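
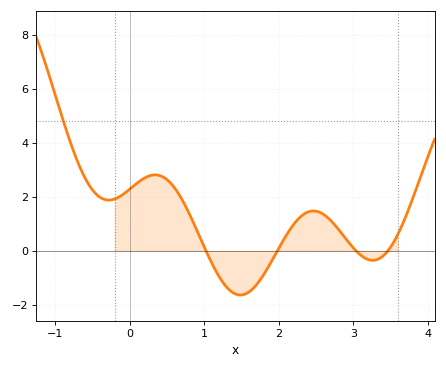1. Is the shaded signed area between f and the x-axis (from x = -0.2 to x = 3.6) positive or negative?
positive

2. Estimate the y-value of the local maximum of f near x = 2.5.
1.47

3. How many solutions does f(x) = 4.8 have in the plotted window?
1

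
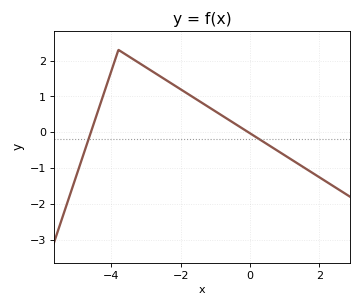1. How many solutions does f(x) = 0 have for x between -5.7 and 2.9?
2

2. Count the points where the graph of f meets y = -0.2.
2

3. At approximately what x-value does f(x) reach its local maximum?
-3.8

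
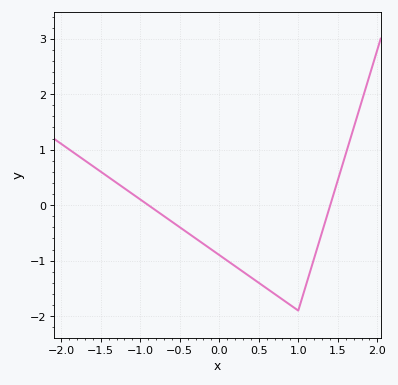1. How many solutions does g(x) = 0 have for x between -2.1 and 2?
2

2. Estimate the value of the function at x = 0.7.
-1.6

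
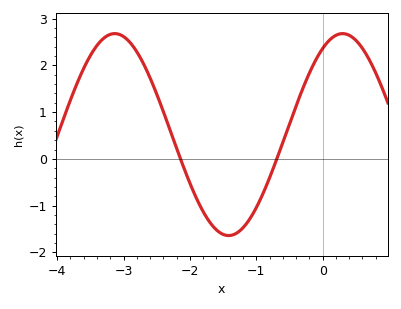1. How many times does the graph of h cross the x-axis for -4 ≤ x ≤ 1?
2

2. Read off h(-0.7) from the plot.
0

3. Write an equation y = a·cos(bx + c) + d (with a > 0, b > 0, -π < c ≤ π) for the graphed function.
y = 2.16cos(1.8x - 0.55) + 0.52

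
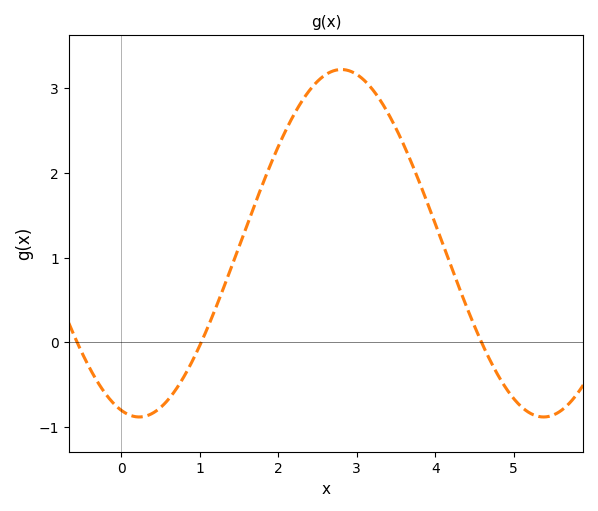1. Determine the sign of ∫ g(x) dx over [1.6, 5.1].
positive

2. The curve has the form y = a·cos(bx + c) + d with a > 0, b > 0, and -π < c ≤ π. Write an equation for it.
y = 2.05cos(1.2x + 2.9) + 1.17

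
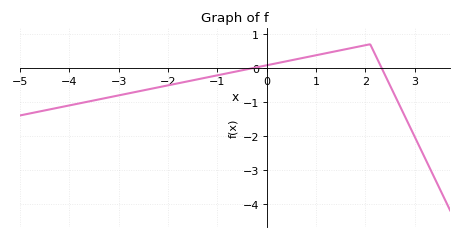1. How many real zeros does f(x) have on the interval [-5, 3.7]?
2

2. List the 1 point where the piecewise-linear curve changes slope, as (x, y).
(2.1, 0.7)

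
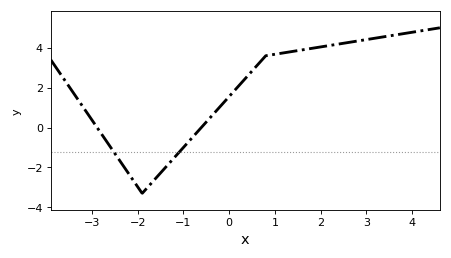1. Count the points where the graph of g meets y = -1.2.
2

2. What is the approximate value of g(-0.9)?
-0.8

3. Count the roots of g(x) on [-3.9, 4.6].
2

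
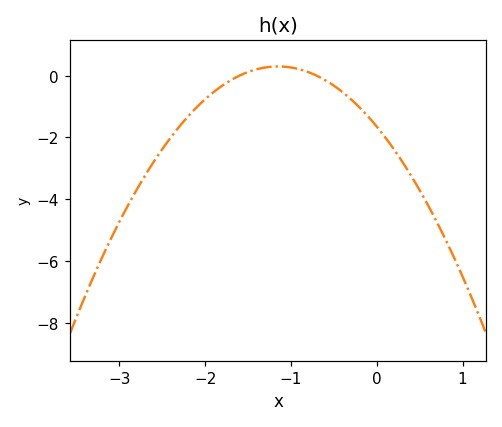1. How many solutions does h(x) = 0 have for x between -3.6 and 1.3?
2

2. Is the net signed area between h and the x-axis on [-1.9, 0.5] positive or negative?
negative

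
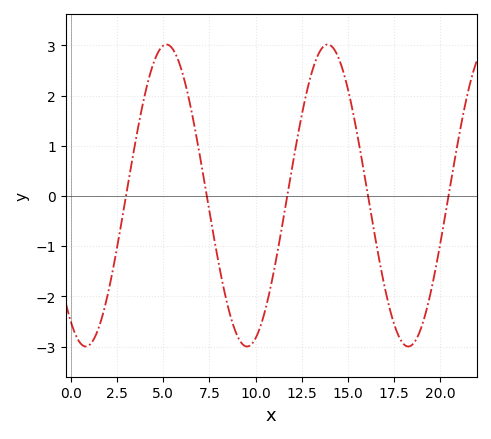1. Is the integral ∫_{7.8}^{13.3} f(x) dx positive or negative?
negative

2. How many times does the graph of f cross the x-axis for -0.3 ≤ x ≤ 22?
5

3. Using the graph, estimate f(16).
0.2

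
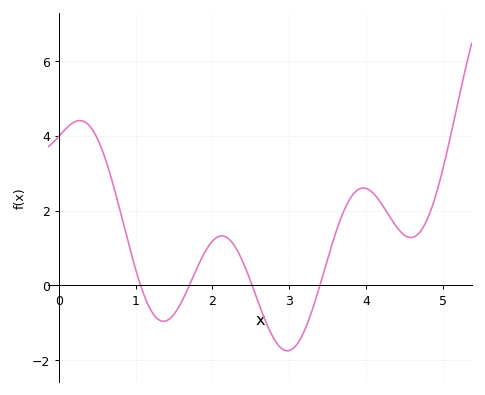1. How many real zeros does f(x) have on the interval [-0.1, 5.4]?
4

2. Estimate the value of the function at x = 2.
1.2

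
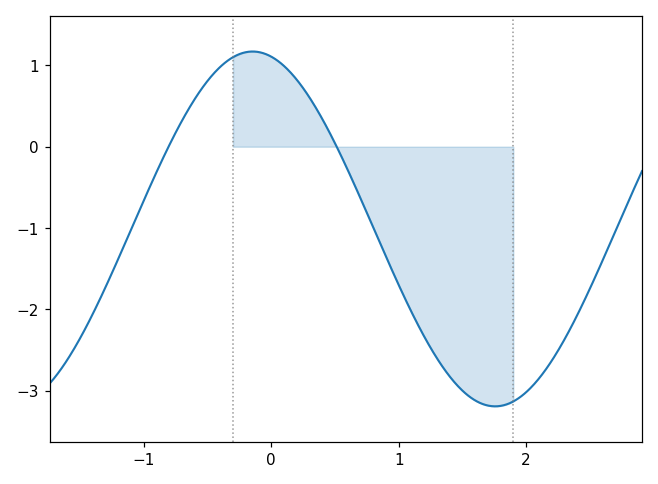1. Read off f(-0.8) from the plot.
0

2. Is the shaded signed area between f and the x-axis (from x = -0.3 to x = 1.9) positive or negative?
negative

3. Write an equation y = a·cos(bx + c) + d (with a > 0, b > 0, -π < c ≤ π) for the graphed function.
y = 2.18cos(1.6x + 0.24) - 1.01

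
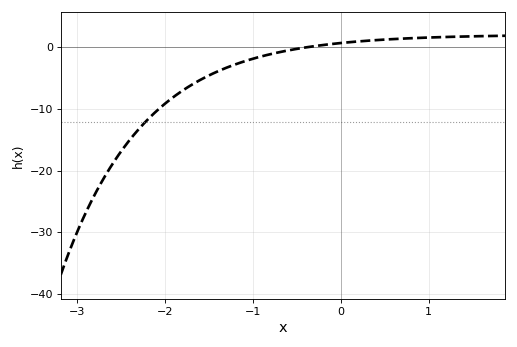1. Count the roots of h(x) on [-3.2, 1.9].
1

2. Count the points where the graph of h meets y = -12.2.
1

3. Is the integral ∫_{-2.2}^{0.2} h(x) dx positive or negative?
negative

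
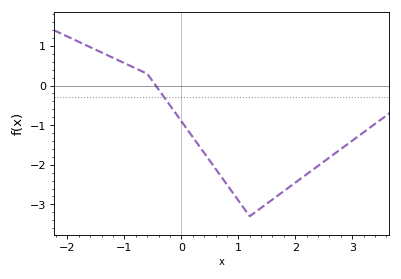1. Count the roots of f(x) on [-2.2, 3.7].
1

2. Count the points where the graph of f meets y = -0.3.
1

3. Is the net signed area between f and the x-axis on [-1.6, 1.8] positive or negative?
negative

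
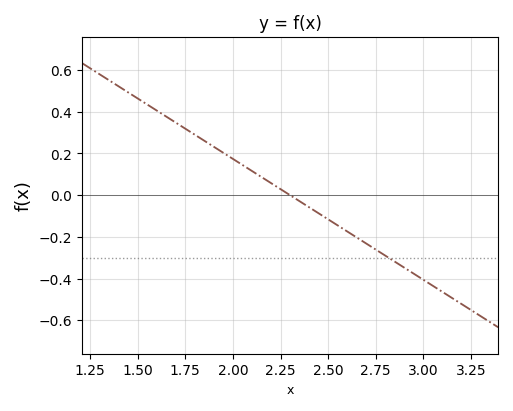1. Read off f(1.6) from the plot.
0.406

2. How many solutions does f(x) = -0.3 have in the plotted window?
1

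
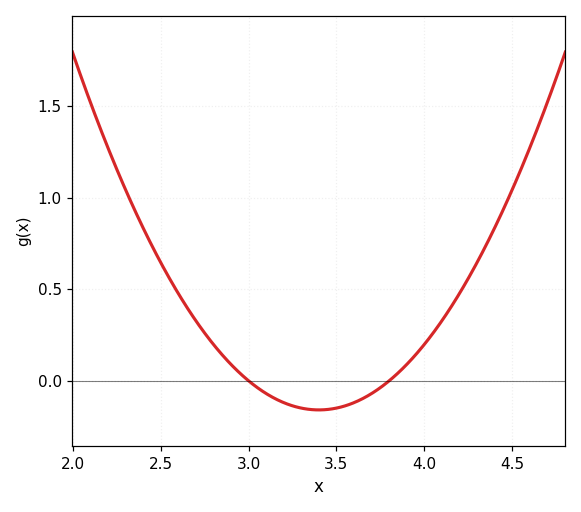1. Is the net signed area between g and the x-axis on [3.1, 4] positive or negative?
negative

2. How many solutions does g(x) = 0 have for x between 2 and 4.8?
2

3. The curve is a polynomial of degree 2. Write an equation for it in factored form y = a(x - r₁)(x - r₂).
y = 0.99(x - 3)(x - 3.8)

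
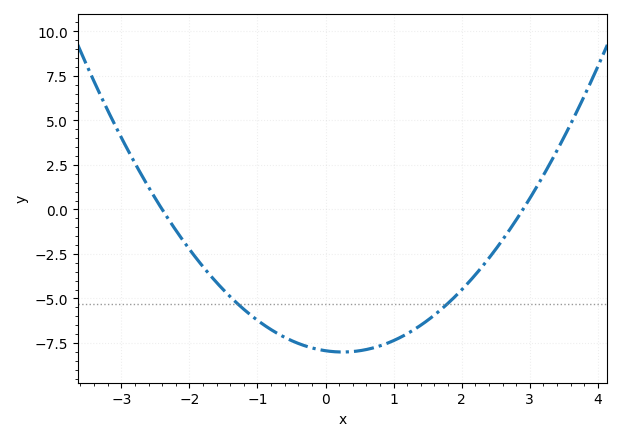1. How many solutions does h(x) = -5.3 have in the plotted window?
2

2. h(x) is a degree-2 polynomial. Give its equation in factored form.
y = 1.14(x + 2.4)(x - 2.9)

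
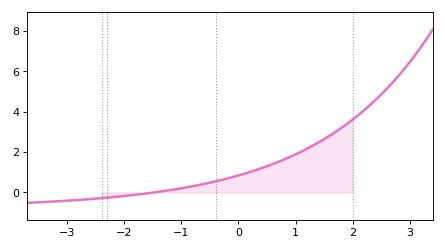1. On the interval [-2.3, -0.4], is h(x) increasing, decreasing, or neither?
increasing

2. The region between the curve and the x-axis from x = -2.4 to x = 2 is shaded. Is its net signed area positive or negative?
positive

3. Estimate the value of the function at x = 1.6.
2.8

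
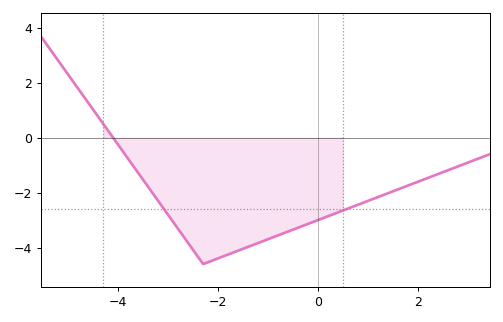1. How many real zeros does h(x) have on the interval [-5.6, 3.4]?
1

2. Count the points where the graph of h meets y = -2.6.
2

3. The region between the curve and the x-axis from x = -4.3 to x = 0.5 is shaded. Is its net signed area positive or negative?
negative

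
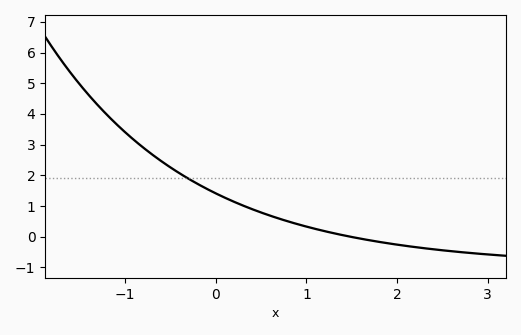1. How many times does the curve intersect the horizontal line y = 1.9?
1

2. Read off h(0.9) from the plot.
0.4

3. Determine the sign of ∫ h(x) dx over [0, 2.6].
positive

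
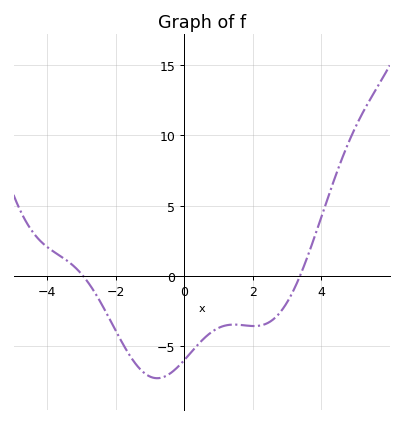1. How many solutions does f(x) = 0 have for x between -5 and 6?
2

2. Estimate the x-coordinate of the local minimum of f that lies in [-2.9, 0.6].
-0.786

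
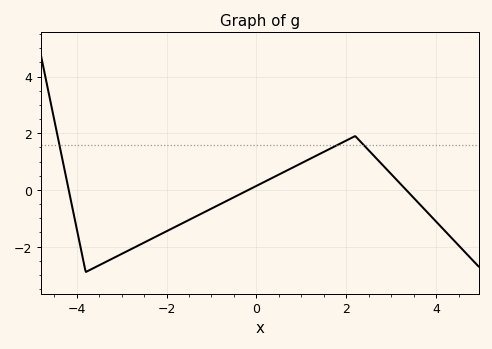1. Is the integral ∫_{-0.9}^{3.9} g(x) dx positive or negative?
positive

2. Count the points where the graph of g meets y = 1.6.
3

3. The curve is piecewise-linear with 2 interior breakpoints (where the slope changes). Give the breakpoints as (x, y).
(-3.8, -2.9); (2.2, 1.9)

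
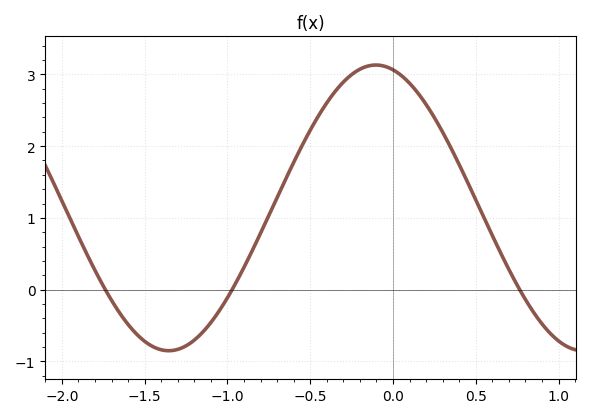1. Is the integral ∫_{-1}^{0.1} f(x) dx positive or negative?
positive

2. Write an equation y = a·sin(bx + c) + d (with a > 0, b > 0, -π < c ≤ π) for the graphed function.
y = 1.99sin(2.51x + 1.83) + 1.14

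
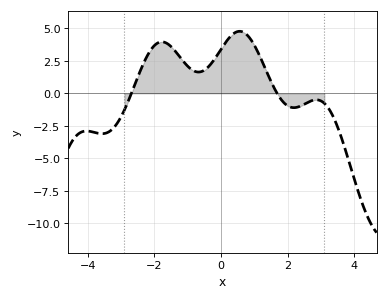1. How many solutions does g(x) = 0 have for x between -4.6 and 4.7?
2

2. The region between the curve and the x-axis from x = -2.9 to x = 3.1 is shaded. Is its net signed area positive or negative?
positive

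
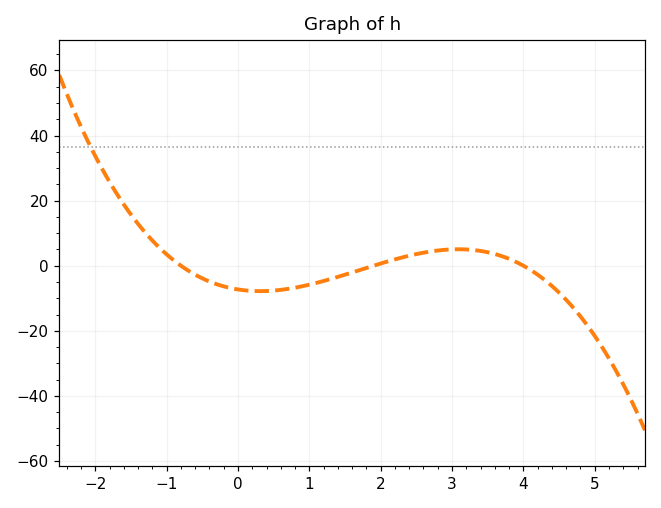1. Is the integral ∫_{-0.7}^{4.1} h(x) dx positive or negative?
negative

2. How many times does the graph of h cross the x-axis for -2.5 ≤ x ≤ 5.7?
3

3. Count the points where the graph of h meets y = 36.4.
1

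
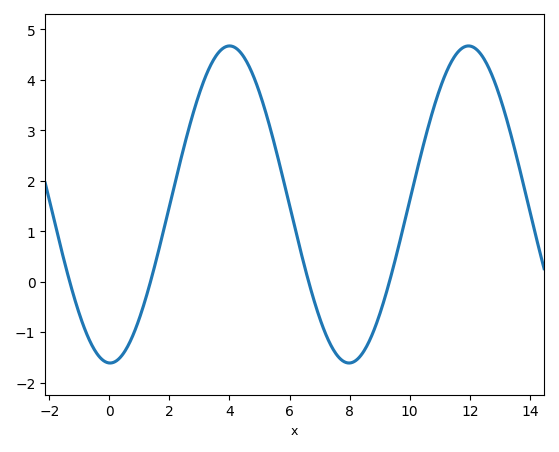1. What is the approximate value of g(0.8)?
-1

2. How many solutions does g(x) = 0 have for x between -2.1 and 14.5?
4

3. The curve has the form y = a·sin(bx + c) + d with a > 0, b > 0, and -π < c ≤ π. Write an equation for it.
y = 3.14sin(0.79x - 1.6) + 1.53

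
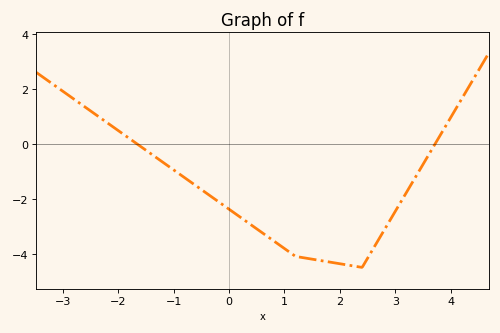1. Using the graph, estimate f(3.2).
-1.76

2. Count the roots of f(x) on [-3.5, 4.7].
2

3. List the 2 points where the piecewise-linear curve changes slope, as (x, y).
(1.2, -4.1); (2.4, -4.5)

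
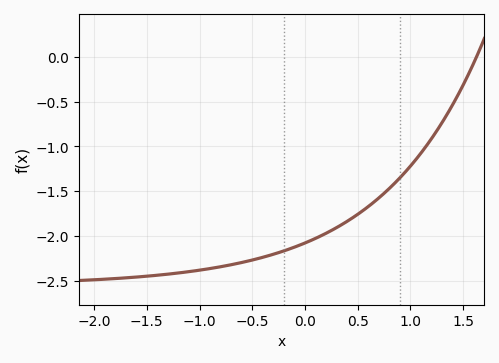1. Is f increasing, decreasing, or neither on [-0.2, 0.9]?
increasing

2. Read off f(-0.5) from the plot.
-2.25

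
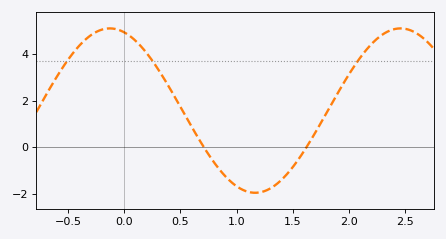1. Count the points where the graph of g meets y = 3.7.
3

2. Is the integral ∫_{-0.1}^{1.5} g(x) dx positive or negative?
positive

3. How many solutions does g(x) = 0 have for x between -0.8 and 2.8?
2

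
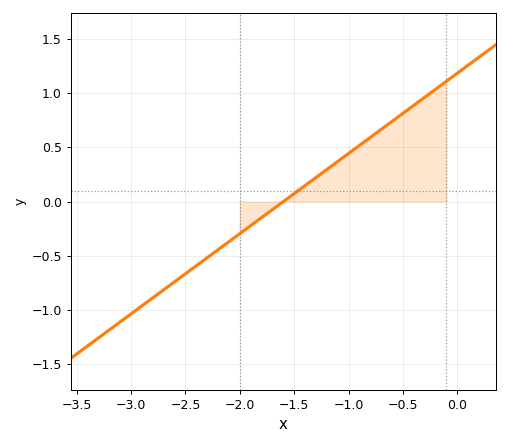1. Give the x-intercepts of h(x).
-1.6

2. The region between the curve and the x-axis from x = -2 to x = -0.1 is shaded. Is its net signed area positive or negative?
positive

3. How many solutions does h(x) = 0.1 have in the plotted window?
1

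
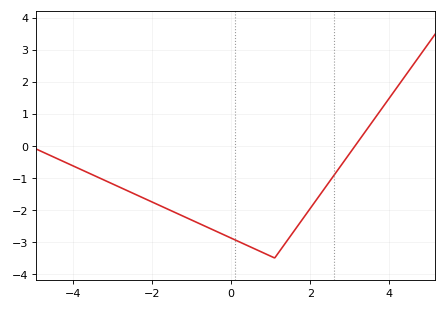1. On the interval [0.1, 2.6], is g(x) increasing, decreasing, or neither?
neither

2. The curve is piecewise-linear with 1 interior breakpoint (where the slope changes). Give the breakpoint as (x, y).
(1.1, -3.5)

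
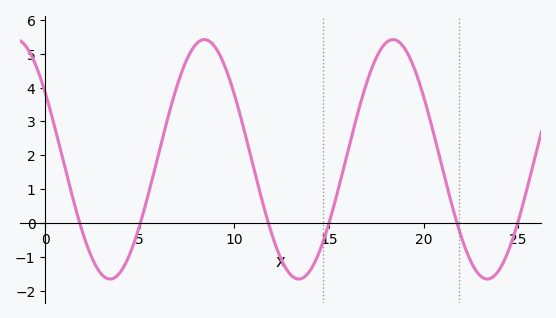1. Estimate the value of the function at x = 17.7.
5.1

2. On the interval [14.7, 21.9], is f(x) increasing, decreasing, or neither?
neither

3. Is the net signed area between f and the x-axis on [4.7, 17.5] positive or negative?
positive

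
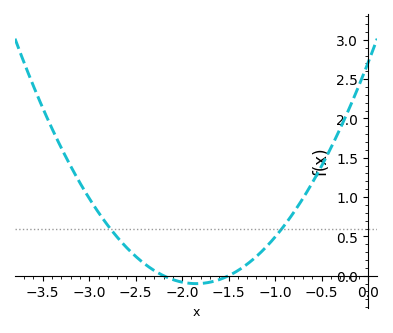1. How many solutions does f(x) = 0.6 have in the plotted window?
2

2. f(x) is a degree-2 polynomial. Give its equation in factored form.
y = 0.82(x + 2.2)(x + 1.5)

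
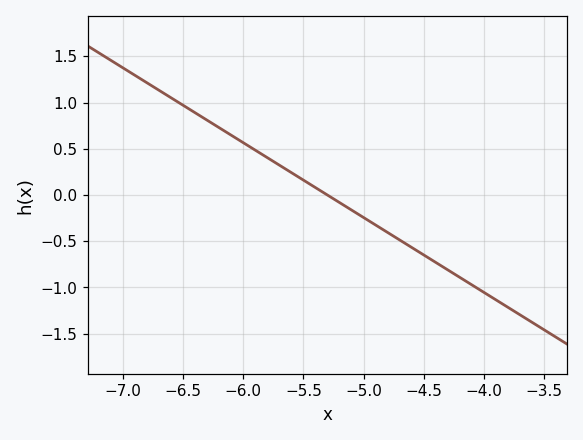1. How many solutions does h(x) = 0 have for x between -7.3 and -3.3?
1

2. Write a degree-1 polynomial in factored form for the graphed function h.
y = -0.81(x + 5.3)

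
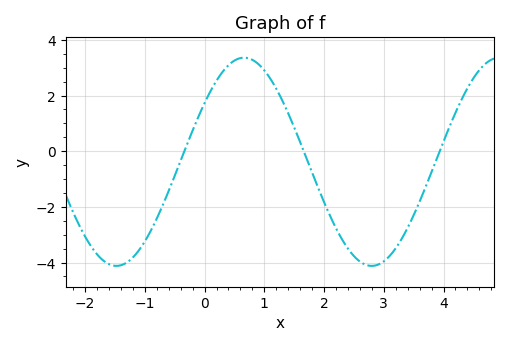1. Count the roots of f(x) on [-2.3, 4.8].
3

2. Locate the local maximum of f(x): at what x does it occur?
0.7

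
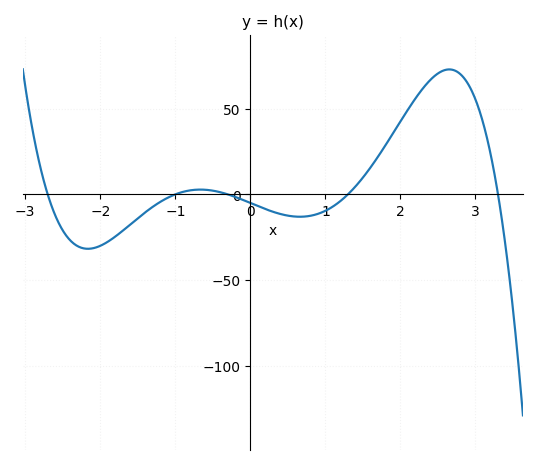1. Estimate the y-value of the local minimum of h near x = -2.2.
-30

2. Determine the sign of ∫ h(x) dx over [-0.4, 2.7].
positive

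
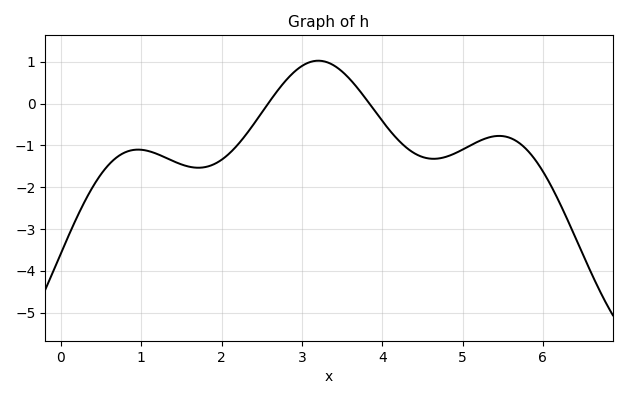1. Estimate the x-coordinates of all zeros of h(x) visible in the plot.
2.6, 3.8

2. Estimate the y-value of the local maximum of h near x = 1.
-1.1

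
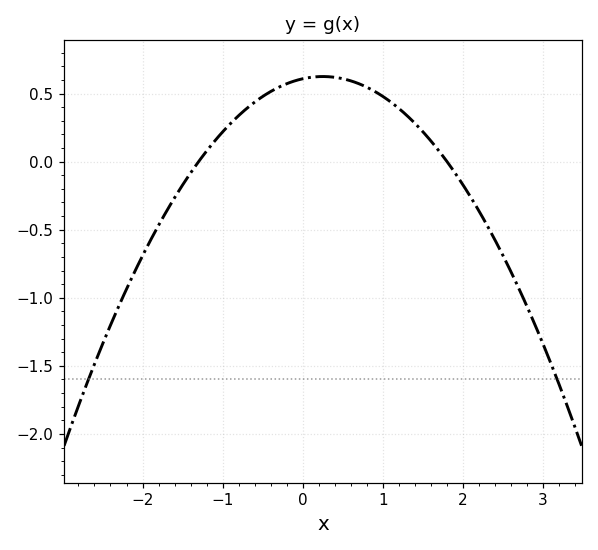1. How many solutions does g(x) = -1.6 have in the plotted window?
2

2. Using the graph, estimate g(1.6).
0.151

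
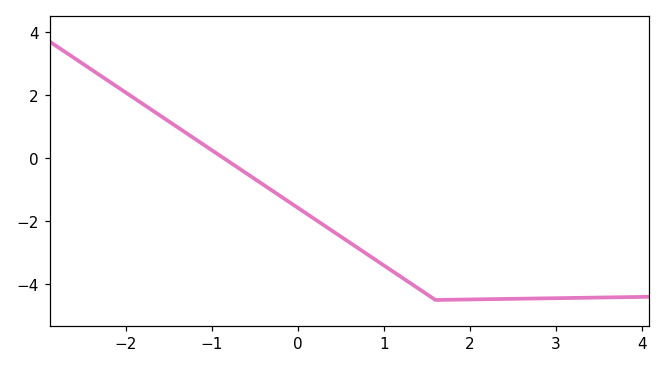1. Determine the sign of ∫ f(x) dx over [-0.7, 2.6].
negative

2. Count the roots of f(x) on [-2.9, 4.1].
1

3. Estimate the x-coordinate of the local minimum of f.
1.6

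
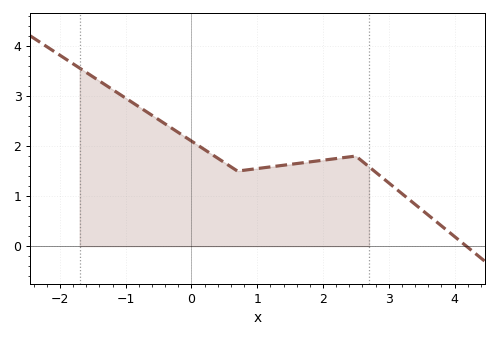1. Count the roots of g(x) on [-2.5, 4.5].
1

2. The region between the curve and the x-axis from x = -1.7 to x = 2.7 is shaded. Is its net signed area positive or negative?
positive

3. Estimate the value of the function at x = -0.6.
2.6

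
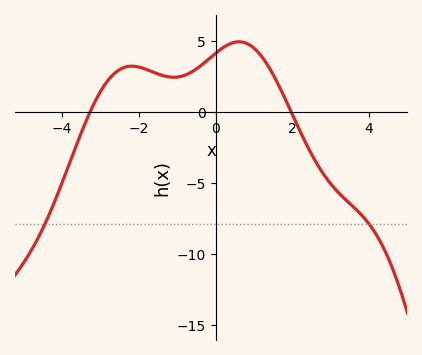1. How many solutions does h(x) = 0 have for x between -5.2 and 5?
2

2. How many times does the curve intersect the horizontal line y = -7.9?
2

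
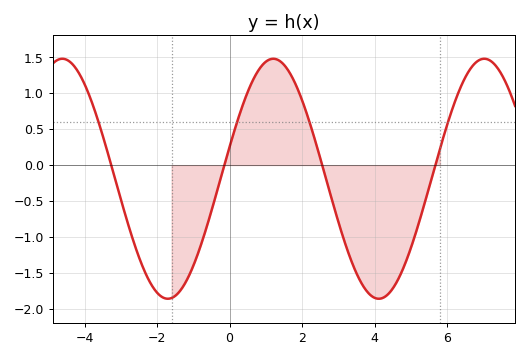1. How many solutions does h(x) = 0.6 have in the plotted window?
4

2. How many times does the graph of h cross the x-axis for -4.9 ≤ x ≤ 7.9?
4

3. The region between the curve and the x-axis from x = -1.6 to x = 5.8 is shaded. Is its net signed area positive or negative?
negative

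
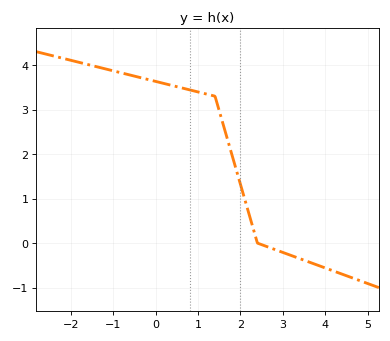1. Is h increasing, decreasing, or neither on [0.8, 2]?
decreasing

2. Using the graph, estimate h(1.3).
3.32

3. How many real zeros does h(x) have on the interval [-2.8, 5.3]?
1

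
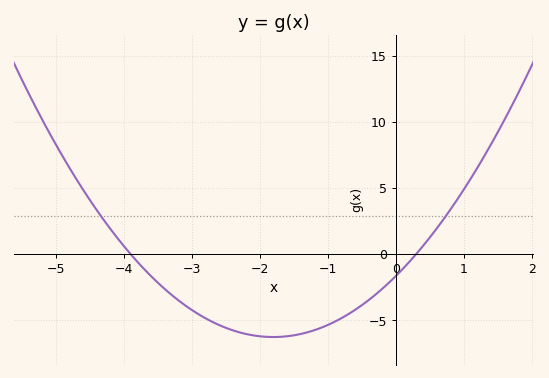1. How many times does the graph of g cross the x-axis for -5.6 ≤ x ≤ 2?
2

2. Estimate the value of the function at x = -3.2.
-3.48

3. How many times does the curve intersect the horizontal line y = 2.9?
2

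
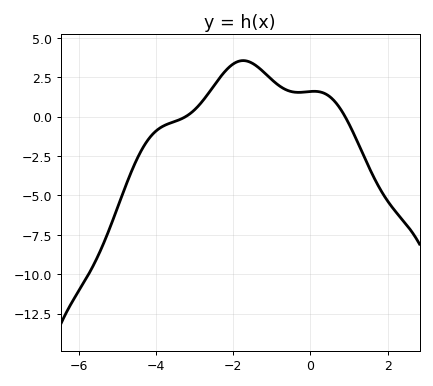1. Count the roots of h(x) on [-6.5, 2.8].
2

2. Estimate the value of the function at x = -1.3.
3.02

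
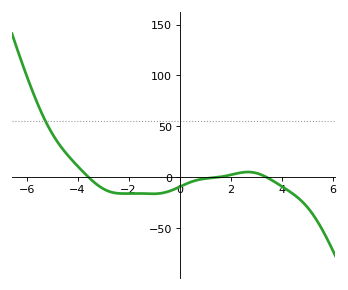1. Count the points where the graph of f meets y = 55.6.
1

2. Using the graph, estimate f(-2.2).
-15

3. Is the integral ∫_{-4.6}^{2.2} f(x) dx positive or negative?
negative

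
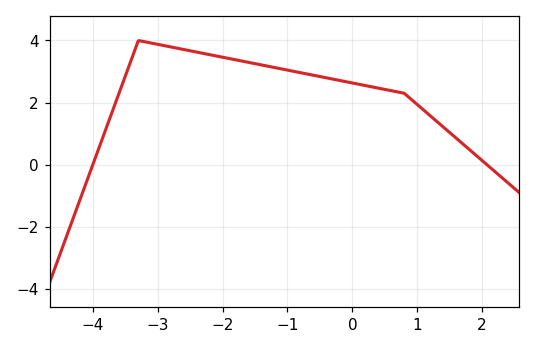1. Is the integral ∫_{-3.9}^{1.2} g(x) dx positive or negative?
positive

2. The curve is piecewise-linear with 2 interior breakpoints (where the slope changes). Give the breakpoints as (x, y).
(-3.3, 4); (0.8, 2.3)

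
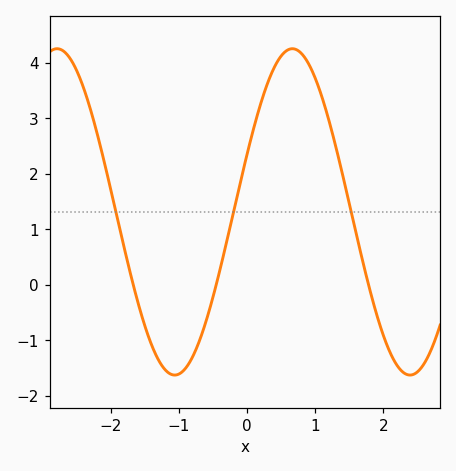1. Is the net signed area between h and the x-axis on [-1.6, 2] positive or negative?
positive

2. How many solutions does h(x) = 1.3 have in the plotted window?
3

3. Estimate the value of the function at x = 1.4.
2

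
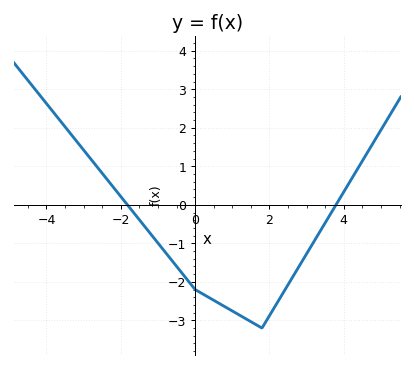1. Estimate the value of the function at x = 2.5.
-2.1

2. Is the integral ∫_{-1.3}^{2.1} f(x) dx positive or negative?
negative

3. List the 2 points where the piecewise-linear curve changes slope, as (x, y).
(0, -2.2); (1.8, -3.2)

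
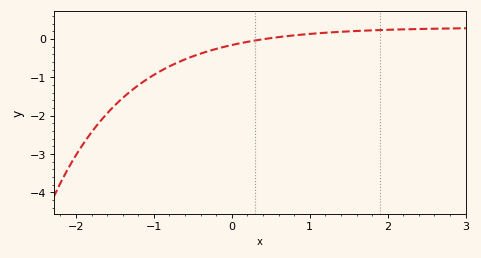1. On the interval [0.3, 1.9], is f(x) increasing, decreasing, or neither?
increasing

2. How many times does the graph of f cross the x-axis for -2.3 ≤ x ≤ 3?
1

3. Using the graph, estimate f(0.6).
0.046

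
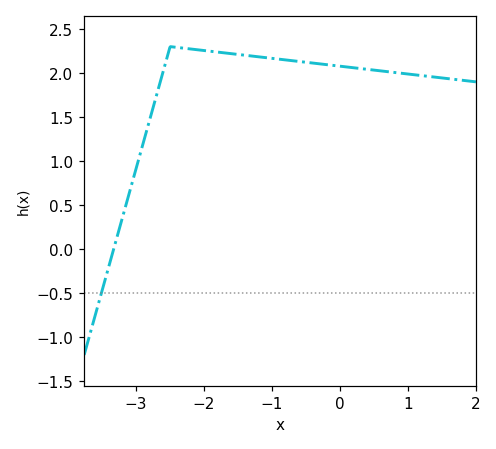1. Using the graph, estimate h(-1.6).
2.2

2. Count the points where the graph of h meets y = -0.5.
1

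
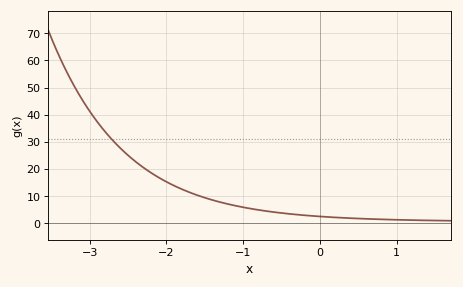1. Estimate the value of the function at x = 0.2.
2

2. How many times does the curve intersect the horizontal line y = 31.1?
1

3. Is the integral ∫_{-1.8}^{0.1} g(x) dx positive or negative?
positive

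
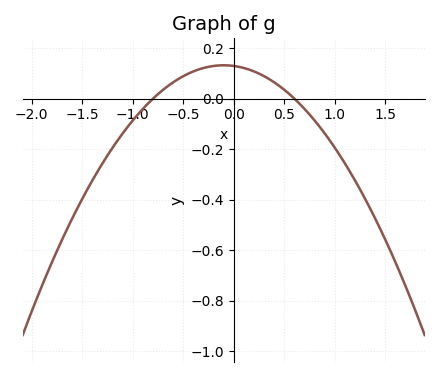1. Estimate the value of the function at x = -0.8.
0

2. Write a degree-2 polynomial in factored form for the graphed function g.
y = -0.27(x + 0.8)(x - 0.6)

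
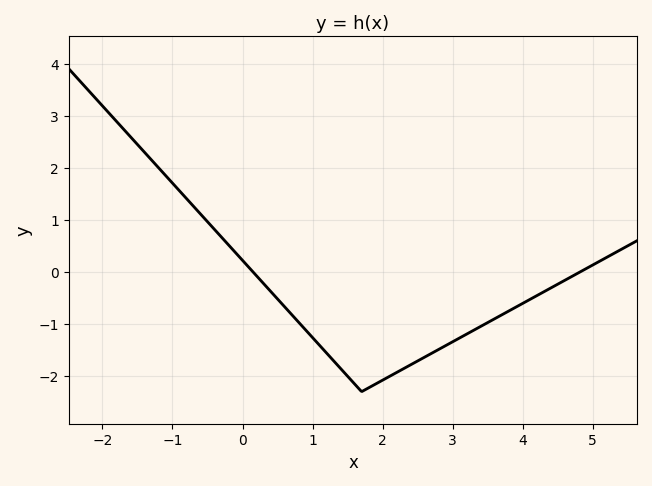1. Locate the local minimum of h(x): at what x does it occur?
1.6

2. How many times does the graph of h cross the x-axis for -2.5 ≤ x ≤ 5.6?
2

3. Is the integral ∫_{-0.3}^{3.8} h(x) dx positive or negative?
negative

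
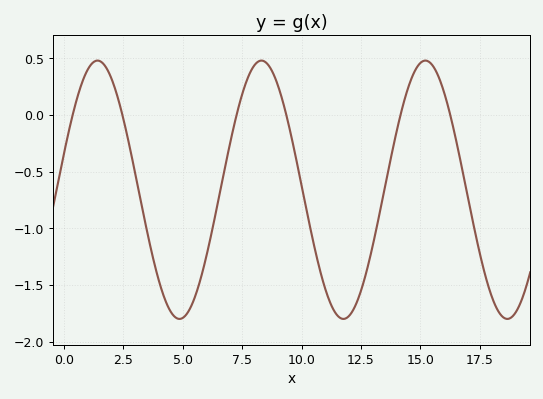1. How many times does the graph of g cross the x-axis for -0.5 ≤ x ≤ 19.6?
6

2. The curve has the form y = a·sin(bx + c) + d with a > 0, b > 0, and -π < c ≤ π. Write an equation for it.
y = 1.14sin(0.91x + 0.29) - 0.66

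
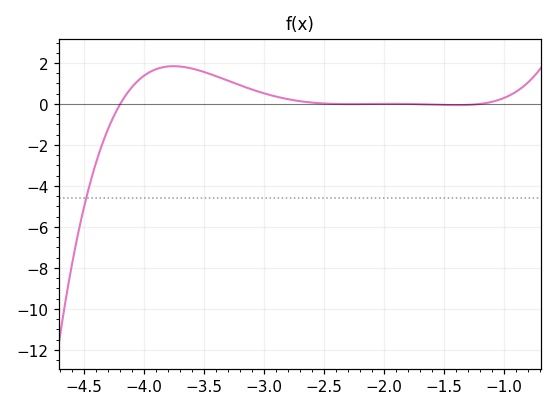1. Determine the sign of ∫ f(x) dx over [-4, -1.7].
positive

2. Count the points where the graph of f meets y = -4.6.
1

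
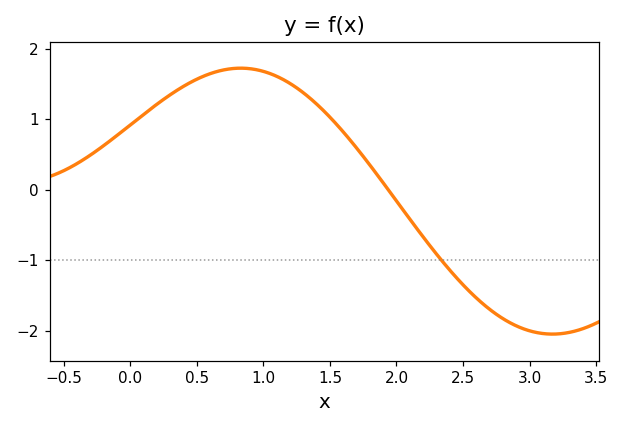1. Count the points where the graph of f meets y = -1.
1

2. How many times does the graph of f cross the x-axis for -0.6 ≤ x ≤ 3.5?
1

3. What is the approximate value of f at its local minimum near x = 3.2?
-2.05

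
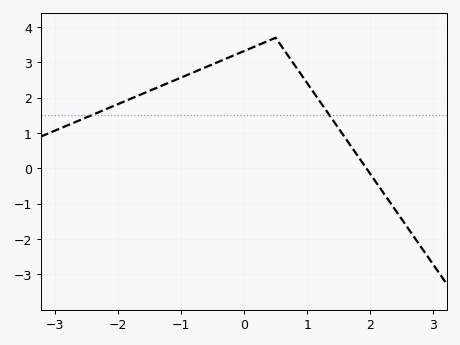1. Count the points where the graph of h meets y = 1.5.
2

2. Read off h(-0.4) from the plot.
3.02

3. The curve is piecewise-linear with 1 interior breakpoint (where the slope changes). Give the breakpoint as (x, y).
(0.5, 3.7)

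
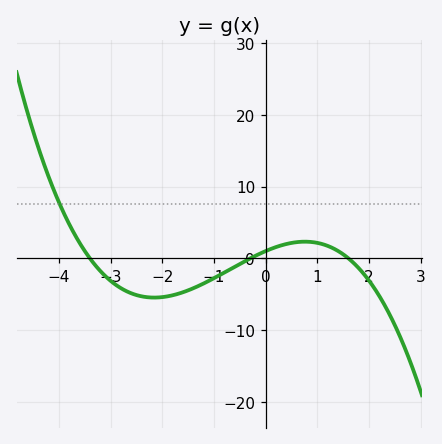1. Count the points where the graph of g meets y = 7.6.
1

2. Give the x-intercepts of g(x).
-3.4, -0.3, 1.6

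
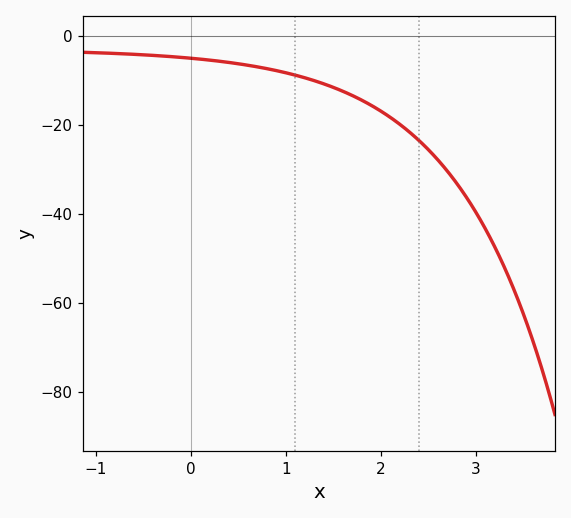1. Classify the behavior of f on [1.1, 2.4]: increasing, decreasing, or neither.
decreasing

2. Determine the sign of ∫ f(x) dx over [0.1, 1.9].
negative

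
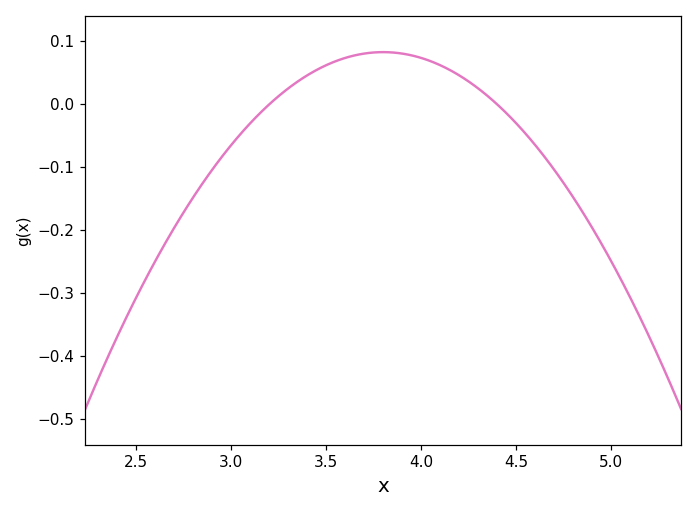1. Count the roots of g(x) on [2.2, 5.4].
2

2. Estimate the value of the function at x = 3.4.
0.05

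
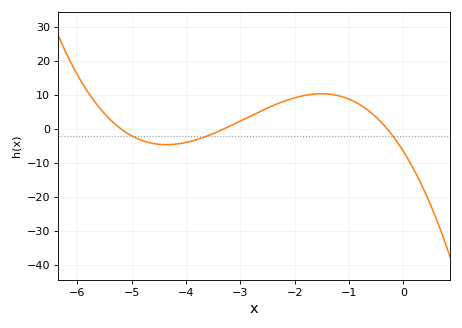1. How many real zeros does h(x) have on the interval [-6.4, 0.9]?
3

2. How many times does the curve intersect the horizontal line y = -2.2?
3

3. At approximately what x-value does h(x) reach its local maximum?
-1.5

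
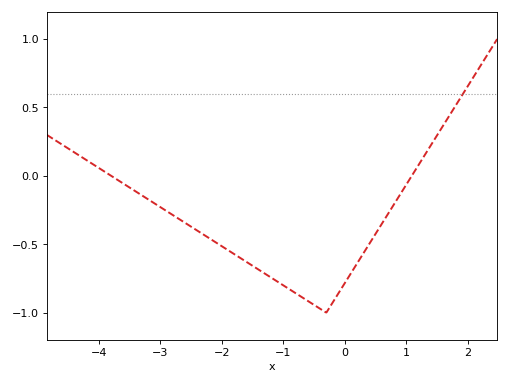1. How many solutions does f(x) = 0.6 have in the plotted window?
1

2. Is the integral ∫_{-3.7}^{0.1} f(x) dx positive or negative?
negative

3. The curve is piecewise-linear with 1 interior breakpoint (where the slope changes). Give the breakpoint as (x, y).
(-0.3, -1)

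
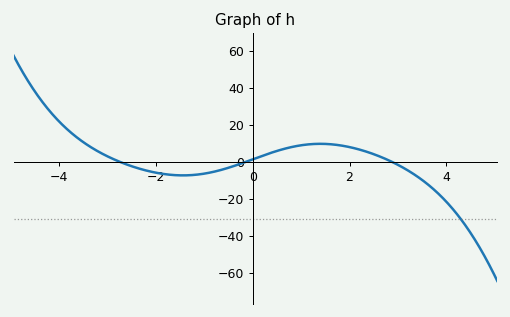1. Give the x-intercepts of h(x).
-2.75, -0.14, 2.87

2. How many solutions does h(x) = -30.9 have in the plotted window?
1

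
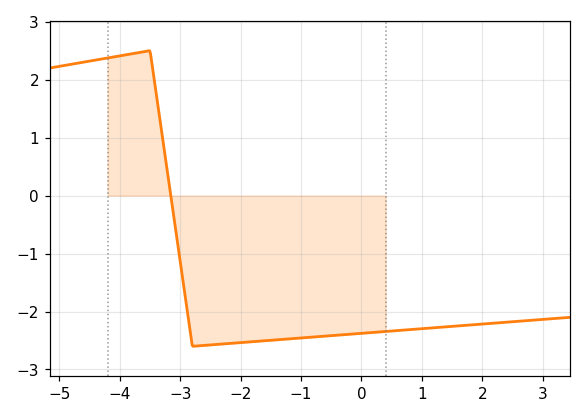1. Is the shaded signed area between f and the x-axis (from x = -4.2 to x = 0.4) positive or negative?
negative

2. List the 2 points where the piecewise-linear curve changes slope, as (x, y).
(-3.5, 2.5); (-2.8, -2.6)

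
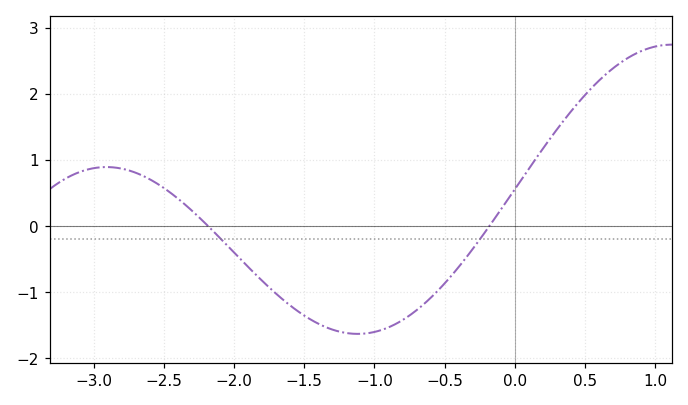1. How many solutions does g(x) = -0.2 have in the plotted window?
2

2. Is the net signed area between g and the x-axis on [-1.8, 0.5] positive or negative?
negative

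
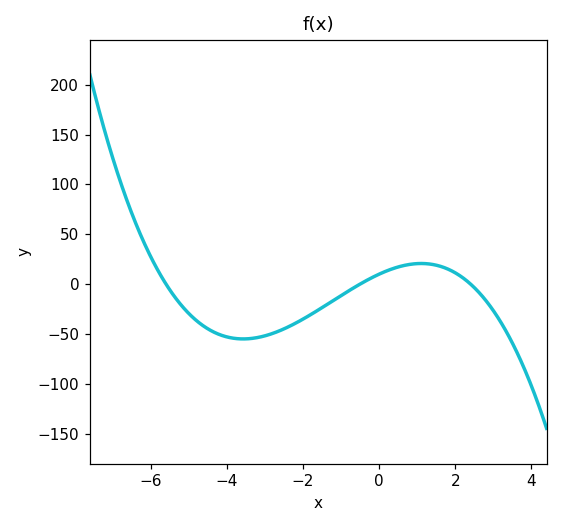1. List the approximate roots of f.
-5.6, -0.5, 2.4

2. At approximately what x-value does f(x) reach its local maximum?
1.11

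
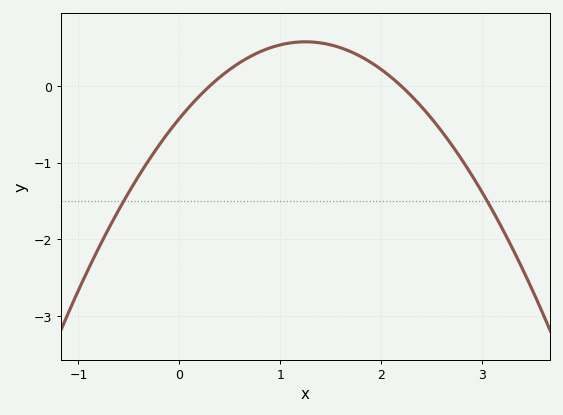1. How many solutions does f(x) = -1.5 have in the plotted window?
2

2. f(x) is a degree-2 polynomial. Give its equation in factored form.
y = -0.64(x - 0.3)(x - 2.2)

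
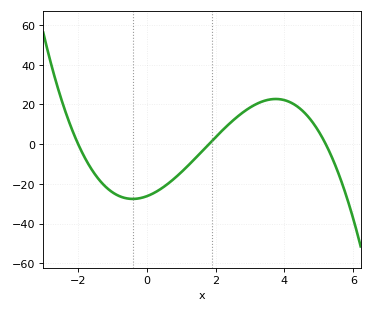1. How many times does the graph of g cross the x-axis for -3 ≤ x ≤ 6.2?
3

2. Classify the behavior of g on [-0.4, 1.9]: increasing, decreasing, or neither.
increasing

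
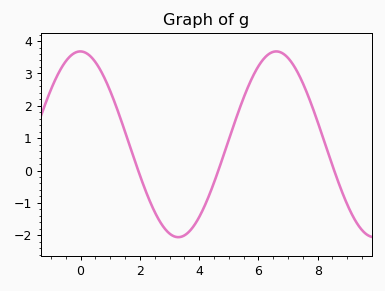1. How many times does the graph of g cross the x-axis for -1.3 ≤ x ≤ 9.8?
3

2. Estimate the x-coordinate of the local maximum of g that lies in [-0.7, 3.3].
0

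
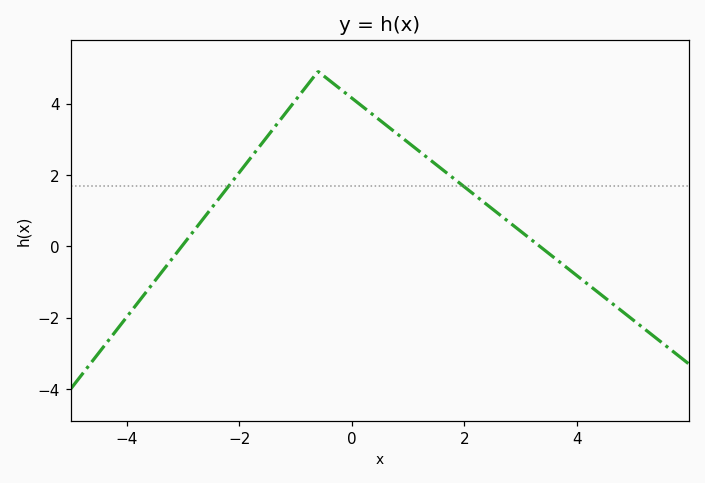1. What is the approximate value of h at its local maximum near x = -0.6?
4.8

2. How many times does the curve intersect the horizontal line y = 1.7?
2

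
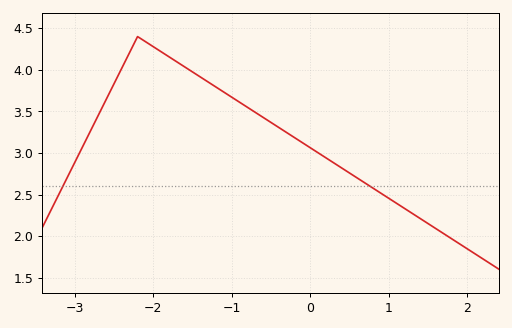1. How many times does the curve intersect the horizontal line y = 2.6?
2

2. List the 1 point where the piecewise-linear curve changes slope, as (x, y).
(-2.2, 4.4)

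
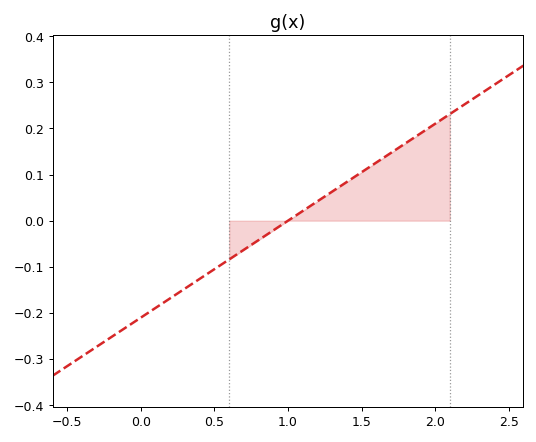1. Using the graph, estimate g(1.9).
0.189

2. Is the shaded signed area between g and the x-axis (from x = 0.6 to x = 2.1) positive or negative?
positive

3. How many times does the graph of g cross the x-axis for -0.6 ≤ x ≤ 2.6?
1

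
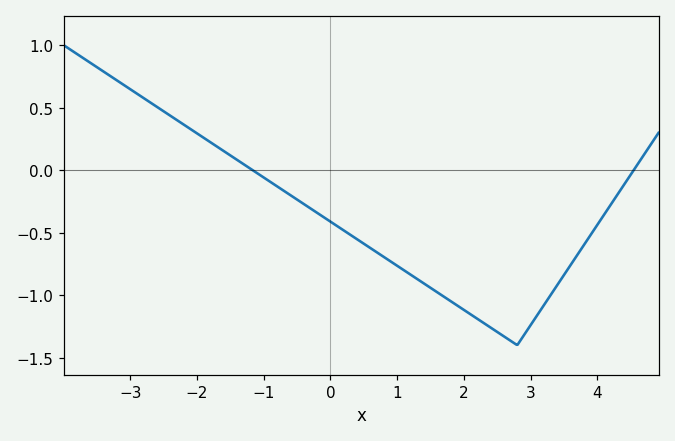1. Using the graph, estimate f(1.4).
-0.905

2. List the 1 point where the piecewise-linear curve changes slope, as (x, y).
(2.8, -1.4)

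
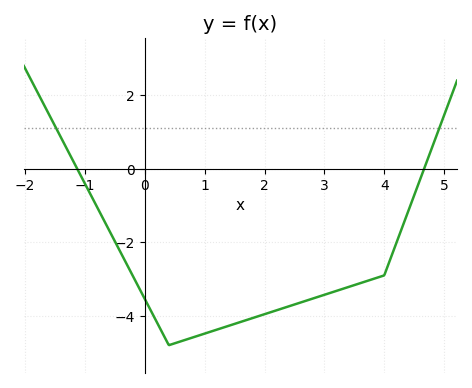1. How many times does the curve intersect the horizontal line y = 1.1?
2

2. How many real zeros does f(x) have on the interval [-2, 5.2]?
2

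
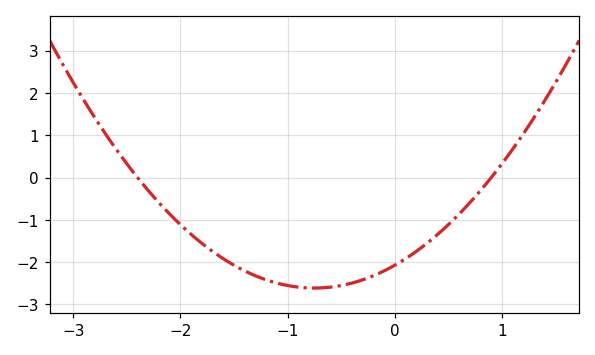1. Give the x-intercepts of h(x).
-2.4, 0.9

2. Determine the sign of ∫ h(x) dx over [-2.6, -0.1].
negative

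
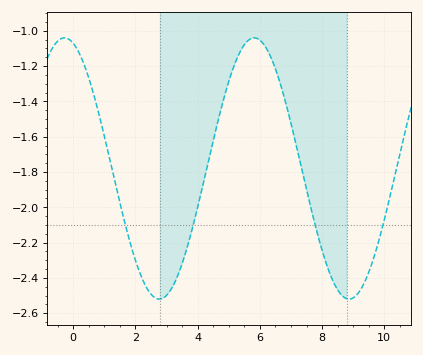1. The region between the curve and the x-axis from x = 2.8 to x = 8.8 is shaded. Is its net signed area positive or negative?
negative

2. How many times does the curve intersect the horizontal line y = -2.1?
4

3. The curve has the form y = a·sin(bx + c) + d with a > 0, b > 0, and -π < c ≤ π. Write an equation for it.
y = 0.74sin(1x + 1.9) - 1.78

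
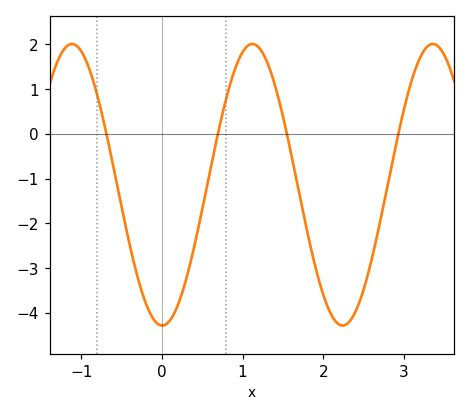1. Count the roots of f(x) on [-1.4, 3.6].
4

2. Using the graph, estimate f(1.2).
1.9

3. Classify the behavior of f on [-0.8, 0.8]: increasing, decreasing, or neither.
neither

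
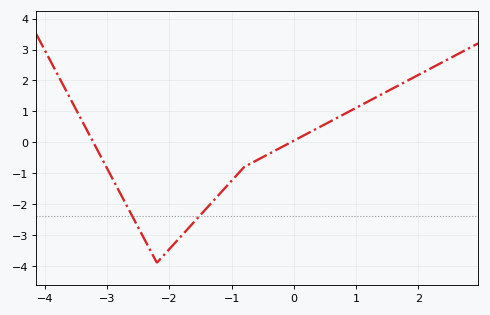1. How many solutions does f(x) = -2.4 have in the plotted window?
2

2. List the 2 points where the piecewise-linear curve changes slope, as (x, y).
(-2.2, -3.9); (-0.8, -0.8)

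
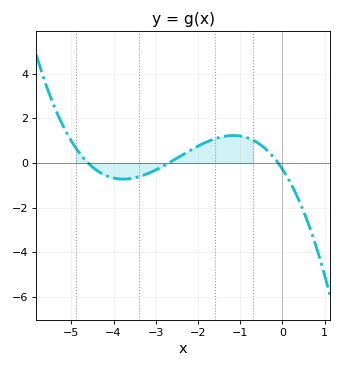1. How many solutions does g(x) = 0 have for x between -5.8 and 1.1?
3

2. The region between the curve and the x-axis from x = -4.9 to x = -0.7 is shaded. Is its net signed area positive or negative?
positive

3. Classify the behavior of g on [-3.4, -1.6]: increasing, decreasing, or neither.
increasing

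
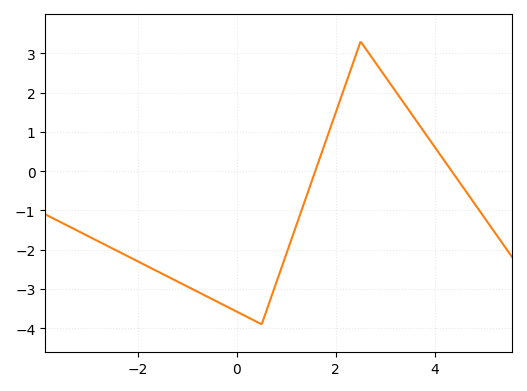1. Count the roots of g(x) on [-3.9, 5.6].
2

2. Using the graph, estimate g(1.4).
-0.7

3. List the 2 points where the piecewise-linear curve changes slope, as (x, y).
(0.5, -3.9); (2.5, 3.3)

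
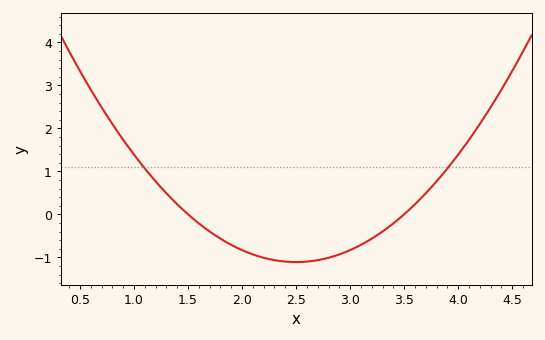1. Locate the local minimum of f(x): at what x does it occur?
2.5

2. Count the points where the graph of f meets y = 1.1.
2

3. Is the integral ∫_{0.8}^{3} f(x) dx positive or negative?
negative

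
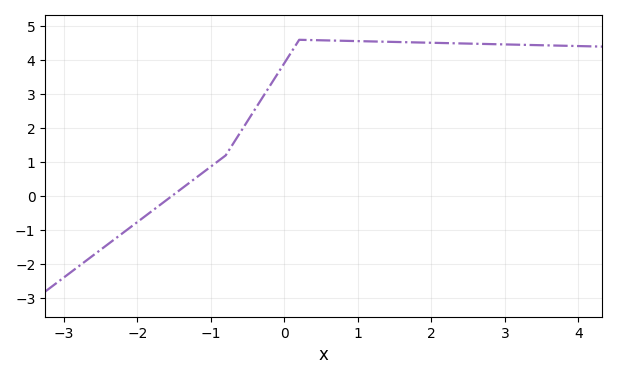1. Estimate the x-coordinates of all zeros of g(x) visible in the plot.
-1.54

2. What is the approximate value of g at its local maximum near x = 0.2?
4.6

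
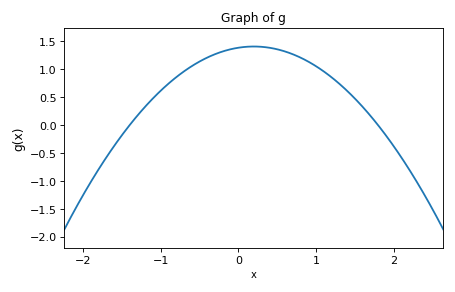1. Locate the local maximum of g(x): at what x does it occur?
0.2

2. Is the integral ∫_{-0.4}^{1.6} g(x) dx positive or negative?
positive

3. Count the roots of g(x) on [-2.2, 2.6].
2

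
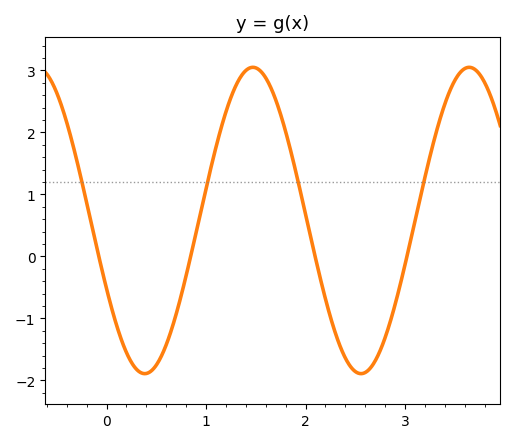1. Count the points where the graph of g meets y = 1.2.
4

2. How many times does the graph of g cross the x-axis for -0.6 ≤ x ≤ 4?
4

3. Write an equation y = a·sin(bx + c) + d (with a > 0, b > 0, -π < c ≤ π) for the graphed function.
y = 2.47sin(2.89x - 2.68) + 0.58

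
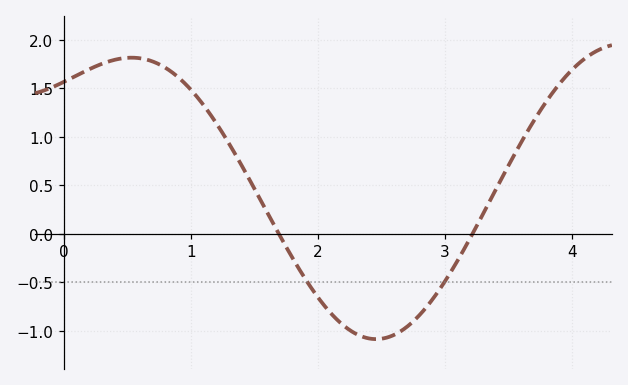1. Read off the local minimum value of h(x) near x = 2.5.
-1.1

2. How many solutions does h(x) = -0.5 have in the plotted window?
2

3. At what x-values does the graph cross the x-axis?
1.7, 3.2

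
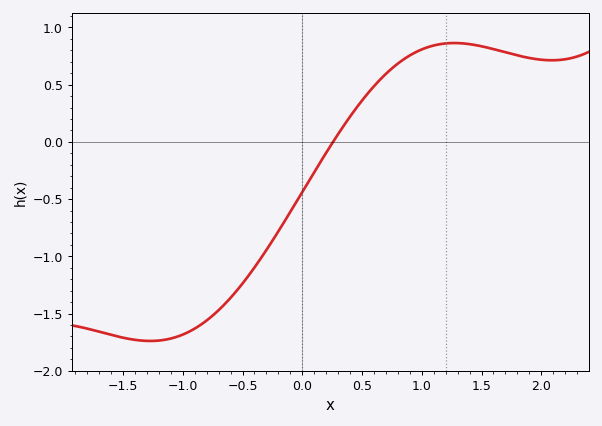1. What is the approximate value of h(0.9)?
0.75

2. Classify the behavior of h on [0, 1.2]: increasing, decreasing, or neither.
increasing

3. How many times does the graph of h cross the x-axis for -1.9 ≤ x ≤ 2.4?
1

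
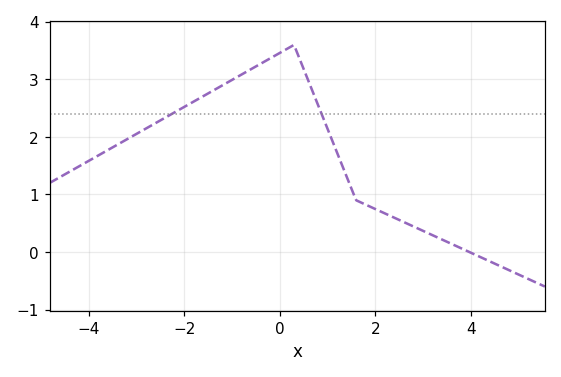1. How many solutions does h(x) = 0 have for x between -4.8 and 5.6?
1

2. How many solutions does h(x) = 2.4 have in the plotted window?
2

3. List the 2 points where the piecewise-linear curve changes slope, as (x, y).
(0.3, 3.6); (1.6, 0.9)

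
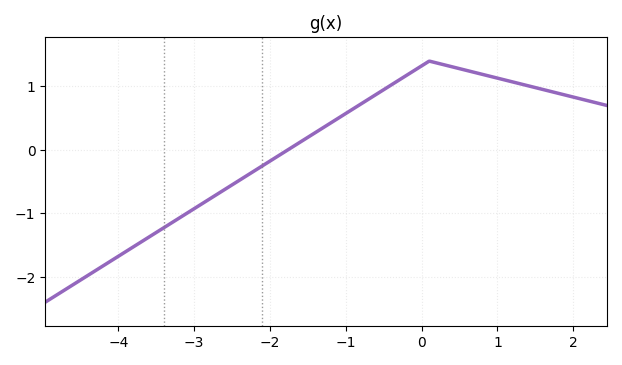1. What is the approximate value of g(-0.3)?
1.1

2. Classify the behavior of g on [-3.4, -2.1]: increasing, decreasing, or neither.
increasing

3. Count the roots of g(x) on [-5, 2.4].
1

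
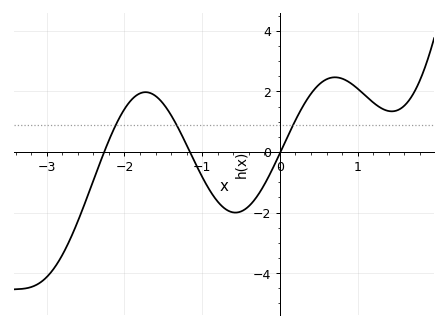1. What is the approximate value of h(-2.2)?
0.4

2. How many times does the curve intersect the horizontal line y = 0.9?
3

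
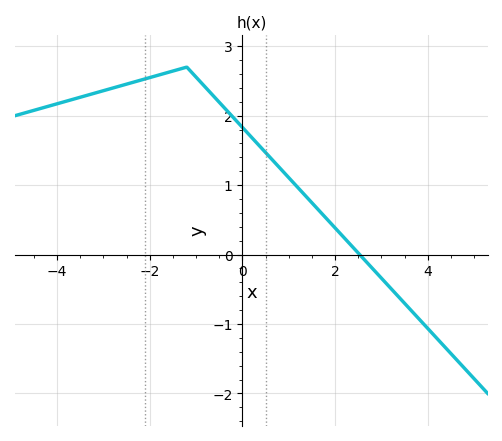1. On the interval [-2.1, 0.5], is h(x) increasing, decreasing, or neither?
neither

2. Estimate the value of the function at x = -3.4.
2.28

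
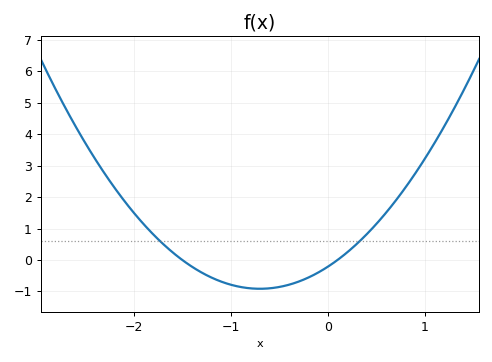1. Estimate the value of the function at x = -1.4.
-0.215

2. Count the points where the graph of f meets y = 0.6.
2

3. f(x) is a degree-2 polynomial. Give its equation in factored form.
y = 1.43(x + 1.5)(x - 0.1)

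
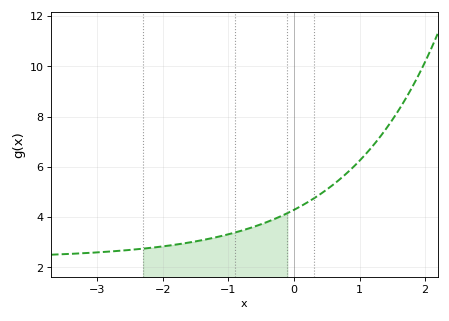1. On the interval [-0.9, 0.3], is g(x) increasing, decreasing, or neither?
increasing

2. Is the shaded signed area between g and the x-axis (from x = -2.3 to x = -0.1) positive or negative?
positive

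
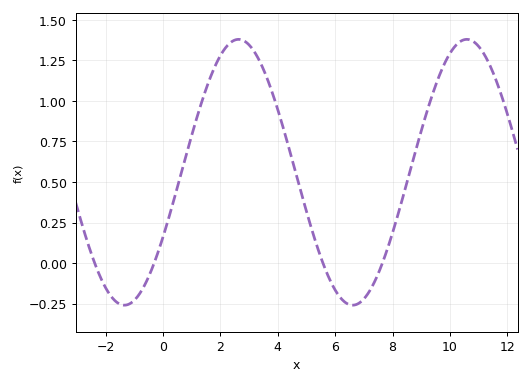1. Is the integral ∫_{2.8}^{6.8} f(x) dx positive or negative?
positive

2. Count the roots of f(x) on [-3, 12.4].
4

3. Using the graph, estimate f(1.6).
1.12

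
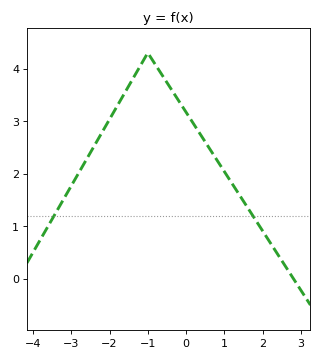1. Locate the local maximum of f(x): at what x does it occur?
-1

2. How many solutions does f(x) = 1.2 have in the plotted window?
2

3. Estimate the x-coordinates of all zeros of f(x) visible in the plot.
2.8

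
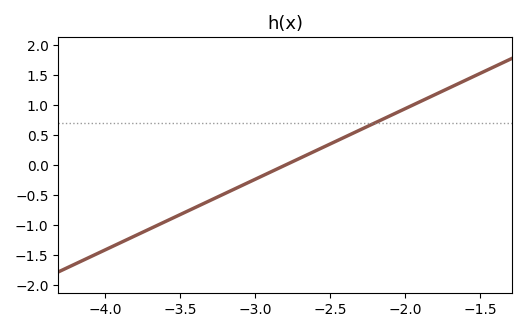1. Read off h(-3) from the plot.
-0.25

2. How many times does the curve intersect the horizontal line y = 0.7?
1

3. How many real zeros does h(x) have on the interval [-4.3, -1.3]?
1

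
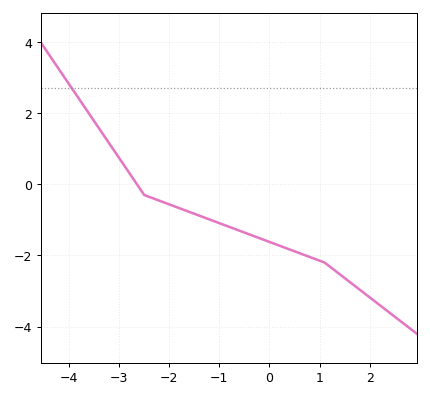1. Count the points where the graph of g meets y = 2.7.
1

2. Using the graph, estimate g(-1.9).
-0.6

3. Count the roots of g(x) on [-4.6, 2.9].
1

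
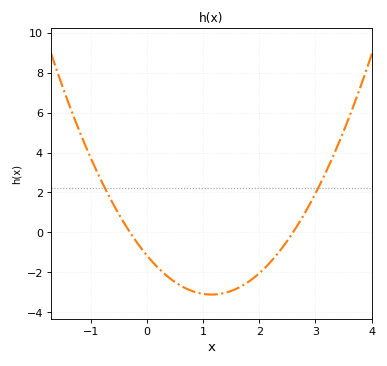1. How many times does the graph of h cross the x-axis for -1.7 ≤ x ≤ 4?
2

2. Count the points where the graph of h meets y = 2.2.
2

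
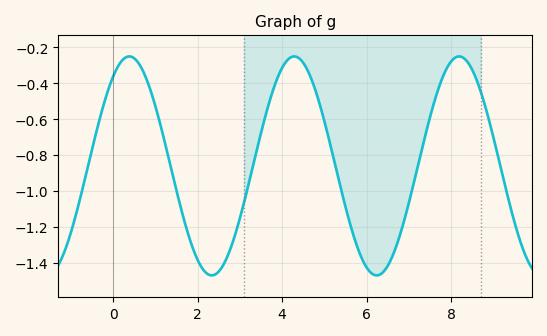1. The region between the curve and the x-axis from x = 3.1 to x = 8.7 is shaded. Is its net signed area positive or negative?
negative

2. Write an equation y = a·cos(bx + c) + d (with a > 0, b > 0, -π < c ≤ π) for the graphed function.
y = 0.61cos(1.61x - 0.62) - 0.86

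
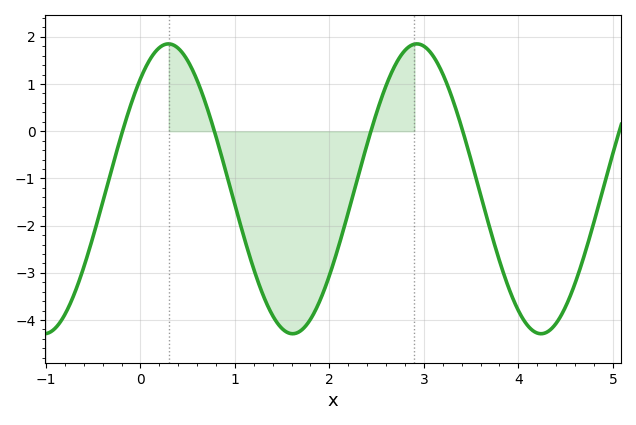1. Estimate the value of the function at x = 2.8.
1.71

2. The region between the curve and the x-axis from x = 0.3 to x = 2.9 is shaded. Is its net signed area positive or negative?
negative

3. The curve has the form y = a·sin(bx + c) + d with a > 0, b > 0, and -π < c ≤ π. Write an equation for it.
y = 3.07sin(2.39x + 0.862) - 1.22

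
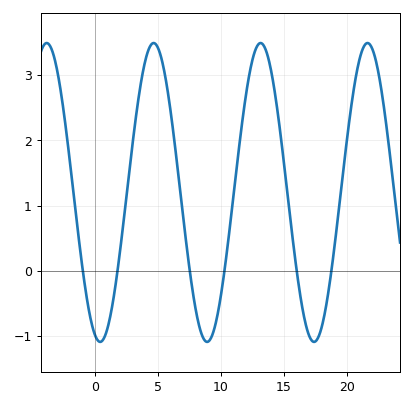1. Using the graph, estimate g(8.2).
-0.8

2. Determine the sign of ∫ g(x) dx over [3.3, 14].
positive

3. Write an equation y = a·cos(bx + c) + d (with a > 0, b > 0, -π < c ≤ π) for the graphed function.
y = 2.29cos(0.74x + 2.8) + 1.2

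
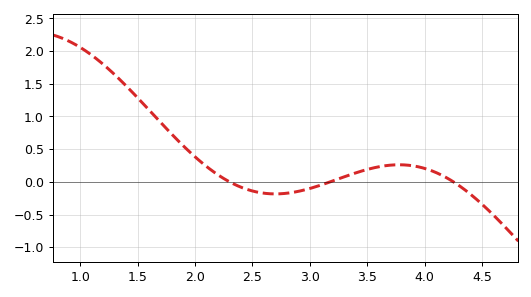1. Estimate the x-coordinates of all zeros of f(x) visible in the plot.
2.3, 3.18, 4.25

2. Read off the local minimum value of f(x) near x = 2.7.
-0.184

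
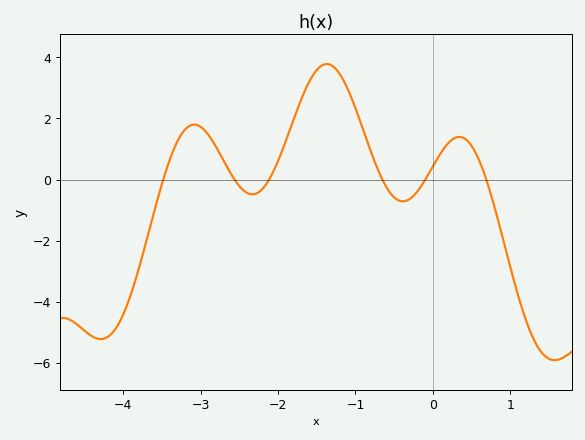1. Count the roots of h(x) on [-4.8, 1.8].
6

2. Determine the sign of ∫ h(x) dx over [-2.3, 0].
positive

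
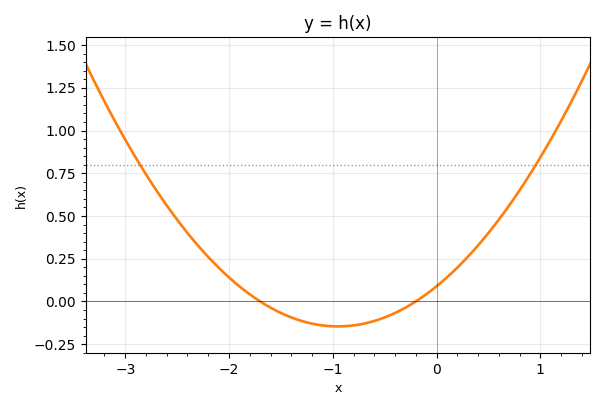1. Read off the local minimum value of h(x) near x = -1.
-0.146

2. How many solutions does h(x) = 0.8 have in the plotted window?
2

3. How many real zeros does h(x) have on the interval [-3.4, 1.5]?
2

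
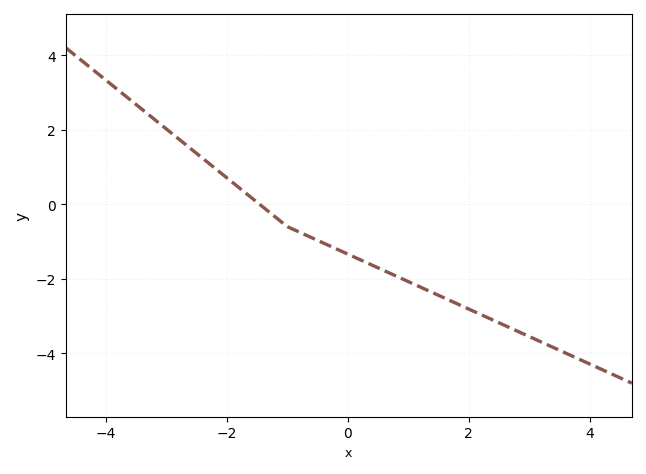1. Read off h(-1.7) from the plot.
0.318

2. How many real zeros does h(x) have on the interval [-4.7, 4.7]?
1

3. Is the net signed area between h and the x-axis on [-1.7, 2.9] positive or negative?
negative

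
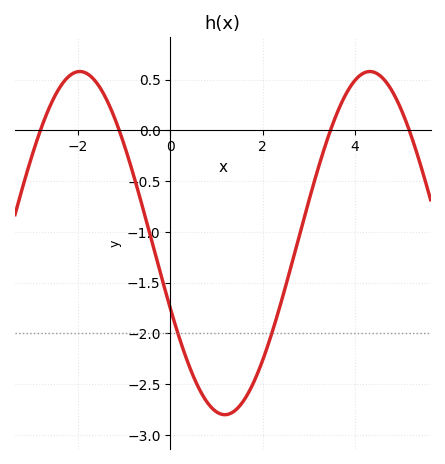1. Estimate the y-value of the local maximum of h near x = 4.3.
0.6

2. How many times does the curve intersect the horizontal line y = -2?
2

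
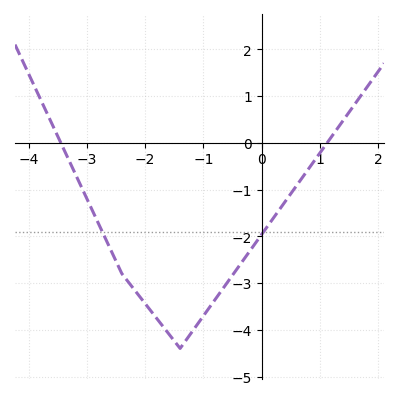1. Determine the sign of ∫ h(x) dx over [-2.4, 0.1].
negative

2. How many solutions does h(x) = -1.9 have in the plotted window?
2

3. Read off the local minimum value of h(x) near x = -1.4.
-4.4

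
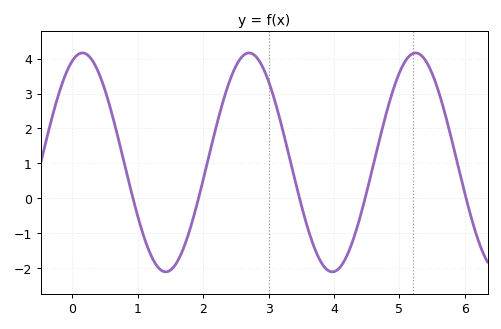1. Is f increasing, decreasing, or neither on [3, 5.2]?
neither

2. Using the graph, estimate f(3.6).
-0.855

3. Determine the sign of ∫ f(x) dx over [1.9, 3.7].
positive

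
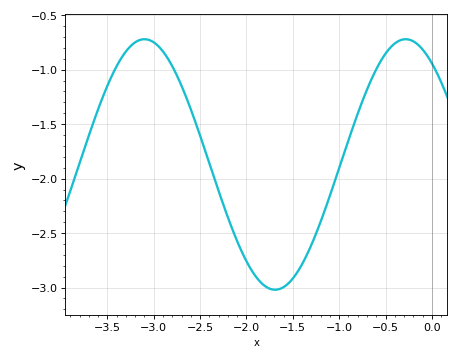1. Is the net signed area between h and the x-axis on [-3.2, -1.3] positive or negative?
negative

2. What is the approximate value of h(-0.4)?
-0.759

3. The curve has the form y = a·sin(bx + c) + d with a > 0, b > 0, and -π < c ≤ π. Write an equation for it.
y = 1.15sin(2.23x + 2.2) - 1.87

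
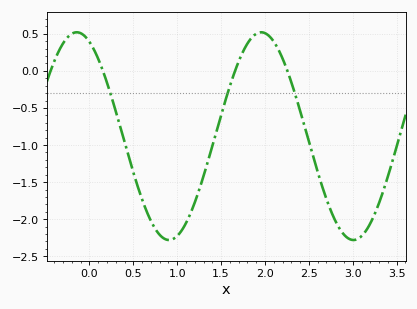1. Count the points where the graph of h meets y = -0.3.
3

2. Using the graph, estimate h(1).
-2.23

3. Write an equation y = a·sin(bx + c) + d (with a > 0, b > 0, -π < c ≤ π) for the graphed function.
y = 1.4sin(2.99x + 2) - 0.88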